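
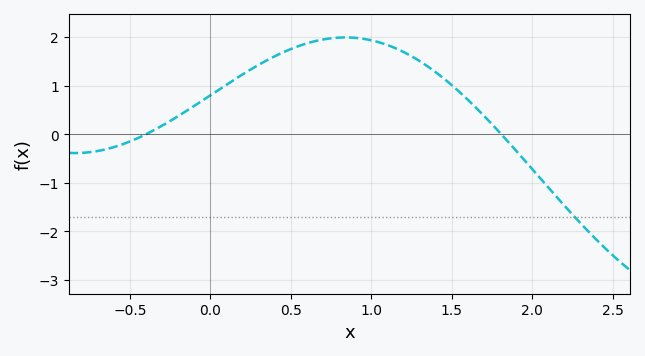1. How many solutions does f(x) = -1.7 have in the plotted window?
1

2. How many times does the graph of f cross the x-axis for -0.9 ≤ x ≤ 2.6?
2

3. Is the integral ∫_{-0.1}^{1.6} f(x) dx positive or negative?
positive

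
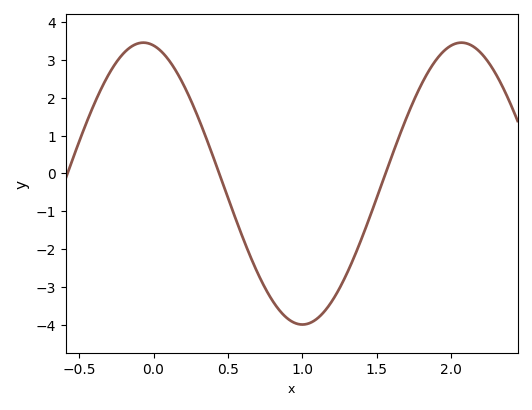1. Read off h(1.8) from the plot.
2.36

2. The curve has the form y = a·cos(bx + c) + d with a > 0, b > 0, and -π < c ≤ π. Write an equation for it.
y = 3.73cos(2.94x + 0.202) - 0.27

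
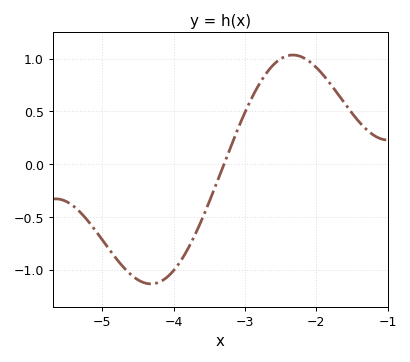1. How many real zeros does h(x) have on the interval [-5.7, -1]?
1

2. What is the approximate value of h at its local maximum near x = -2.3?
1.03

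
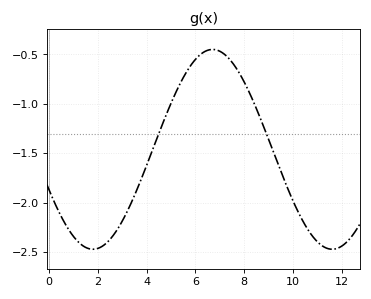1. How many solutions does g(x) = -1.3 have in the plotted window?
2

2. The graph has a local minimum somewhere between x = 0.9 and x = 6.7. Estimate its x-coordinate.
1.8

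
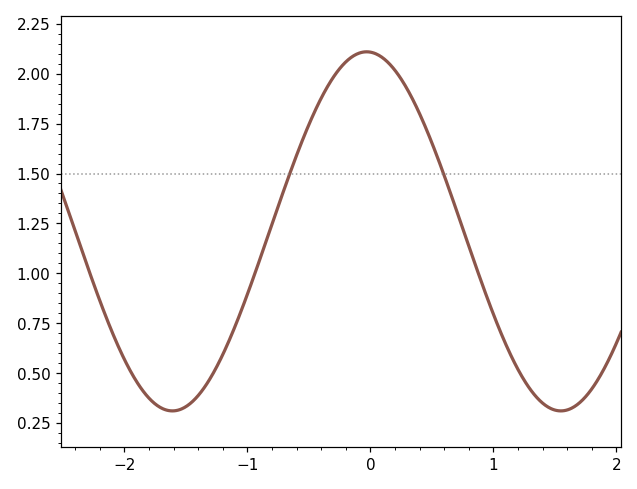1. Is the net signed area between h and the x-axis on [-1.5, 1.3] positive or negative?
positive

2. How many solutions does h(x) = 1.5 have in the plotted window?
2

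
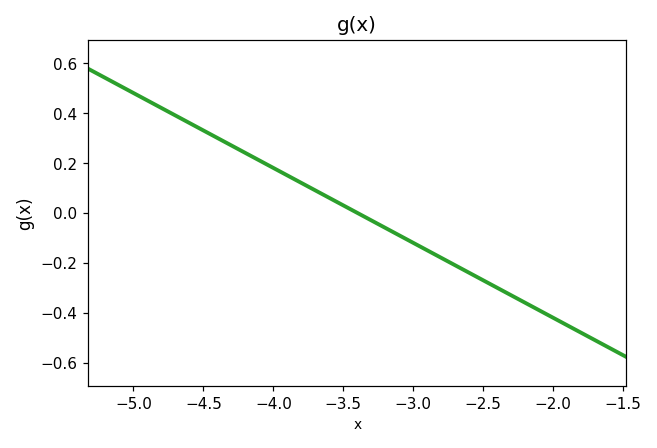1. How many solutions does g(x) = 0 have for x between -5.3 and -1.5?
1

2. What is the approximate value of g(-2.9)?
-0.15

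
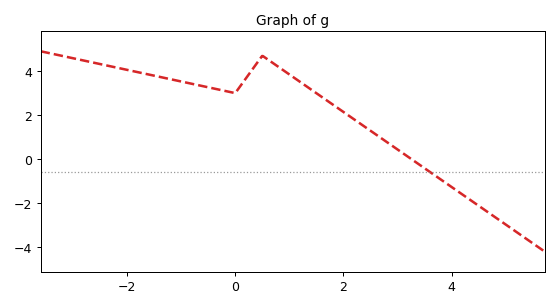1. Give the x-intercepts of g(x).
3.2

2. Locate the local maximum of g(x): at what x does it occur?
0.4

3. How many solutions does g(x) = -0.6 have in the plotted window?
1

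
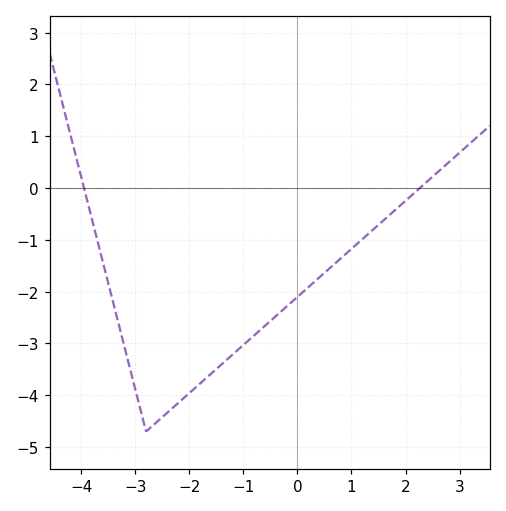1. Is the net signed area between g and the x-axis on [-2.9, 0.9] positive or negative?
negative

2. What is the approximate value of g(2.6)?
0.311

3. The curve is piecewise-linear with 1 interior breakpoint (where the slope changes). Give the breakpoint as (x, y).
(-2.8, -4.7)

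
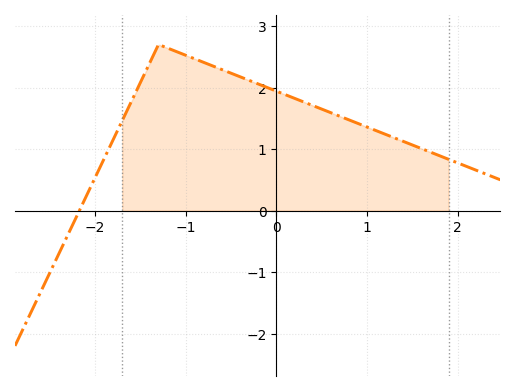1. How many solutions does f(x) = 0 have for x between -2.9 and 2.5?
1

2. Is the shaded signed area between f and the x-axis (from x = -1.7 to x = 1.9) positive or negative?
positive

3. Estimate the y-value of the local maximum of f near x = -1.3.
2.7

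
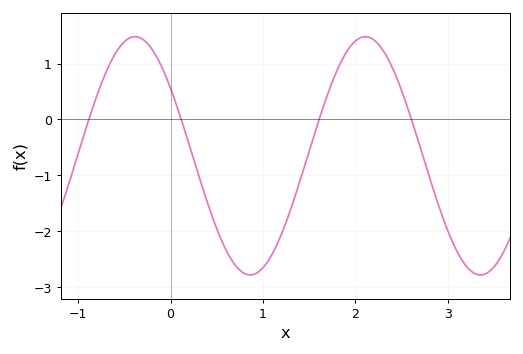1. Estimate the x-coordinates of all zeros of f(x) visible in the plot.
-0.9, 0.1, 1.6, 2.6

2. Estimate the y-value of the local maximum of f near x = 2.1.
1.5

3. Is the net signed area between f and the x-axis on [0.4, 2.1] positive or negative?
negative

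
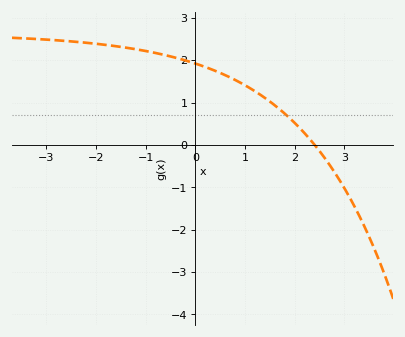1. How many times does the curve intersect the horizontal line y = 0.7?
1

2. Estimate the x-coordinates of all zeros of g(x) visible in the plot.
2.4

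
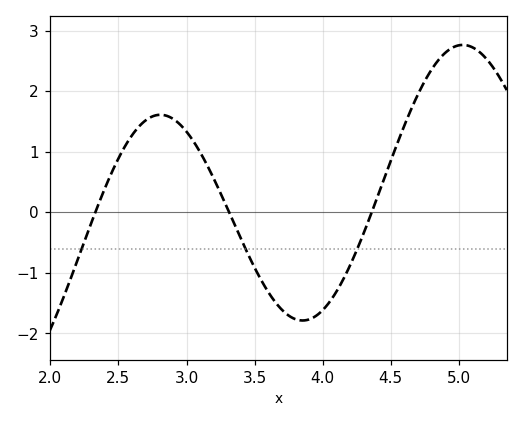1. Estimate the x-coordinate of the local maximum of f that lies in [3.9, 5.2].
5.03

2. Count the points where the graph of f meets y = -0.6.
3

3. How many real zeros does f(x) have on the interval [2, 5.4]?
3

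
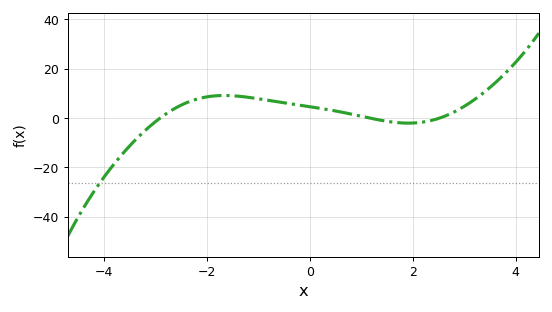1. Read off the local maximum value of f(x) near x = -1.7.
10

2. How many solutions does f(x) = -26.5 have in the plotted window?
1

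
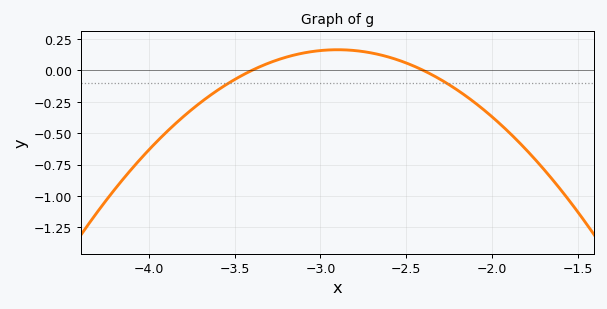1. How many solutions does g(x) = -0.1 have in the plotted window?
2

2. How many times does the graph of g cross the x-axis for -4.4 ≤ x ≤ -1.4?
2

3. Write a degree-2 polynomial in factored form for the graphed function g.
y = -0.66(x + 3.4)(x + 2.4)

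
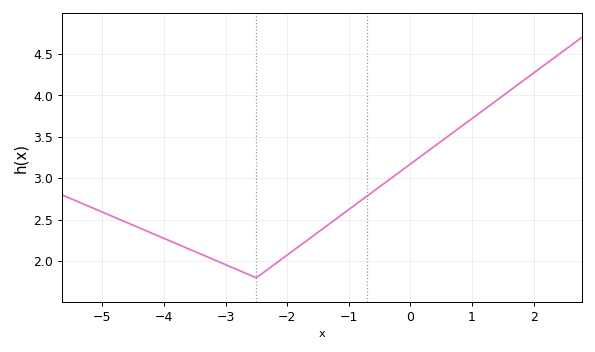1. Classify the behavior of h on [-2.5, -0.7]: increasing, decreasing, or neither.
increasing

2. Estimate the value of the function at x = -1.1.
2.57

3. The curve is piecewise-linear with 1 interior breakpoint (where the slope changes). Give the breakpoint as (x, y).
(-2.5, 1.8)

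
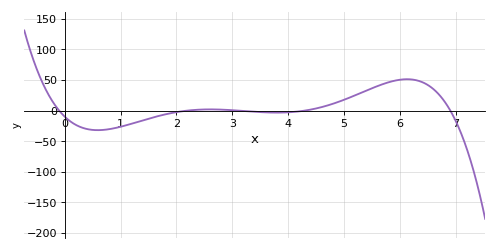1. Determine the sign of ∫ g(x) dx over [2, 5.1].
positive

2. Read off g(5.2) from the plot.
25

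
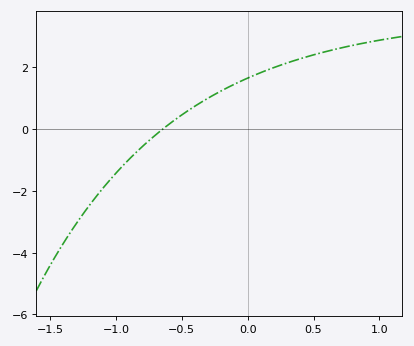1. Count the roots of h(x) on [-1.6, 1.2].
1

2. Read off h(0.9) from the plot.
2.8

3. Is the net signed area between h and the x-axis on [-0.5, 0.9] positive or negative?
positive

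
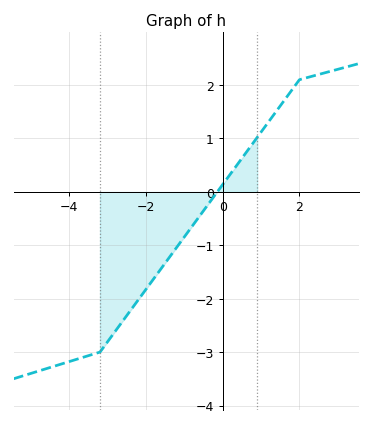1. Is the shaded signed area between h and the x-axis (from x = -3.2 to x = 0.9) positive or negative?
negative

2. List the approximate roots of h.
-0.2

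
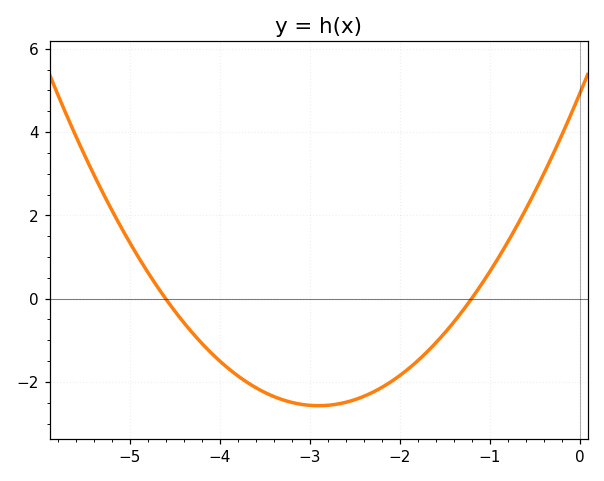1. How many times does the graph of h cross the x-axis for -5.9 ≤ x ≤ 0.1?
2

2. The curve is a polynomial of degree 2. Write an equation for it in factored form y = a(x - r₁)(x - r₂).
y = 0.89(x + 4.6)(x + 1.2)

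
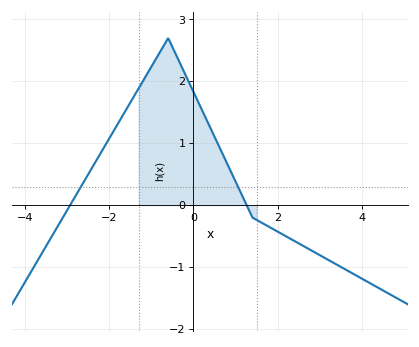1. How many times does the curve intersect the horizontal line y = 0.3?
2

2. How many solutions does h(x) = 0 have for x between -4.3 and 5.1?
2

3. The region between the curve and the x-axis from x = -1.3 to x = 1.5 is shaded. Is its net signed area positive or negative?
positive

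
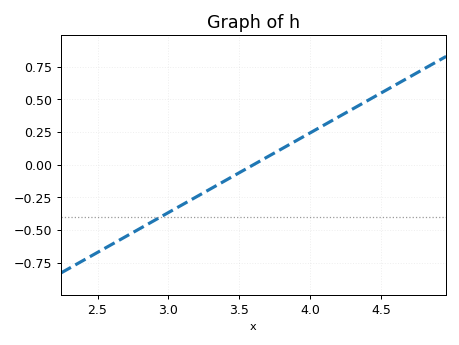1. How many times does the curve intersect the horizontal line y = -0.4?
1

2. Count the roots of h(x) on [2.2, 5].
1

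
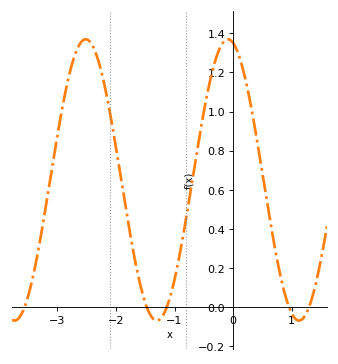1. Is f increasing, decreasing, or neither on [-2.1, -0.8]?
neither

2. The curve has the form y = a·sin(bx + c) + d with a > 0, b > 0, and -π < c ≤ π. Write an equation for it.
y = 0.72sin(2.6x + 1.8) + 0.65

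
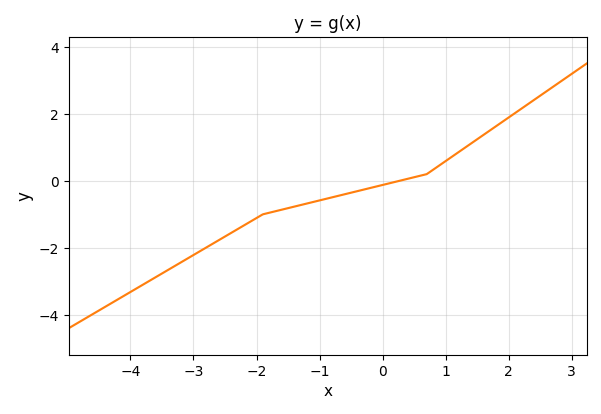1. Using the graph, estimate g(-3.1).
-2.4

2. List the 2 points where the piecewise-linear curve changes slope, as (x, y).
(-1.9, -1); (0.7, 0.2)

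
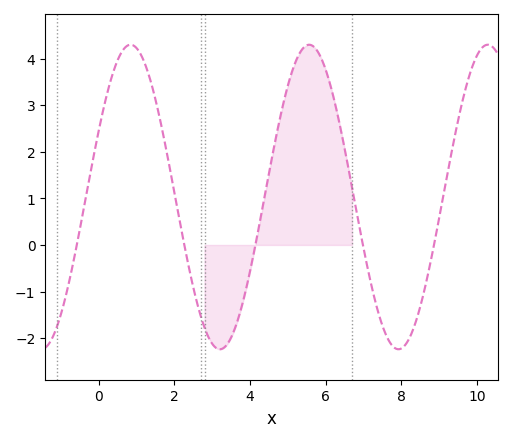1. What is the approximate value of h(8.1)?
-2.16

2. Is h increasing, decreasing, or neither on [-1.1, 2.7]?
neither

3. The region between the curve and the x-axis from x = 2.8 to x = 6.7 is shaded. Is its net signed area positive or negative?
positive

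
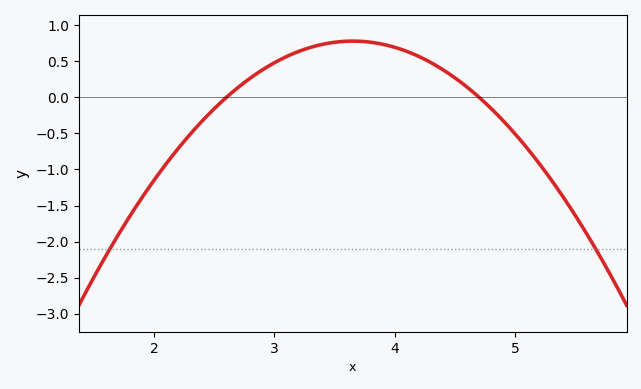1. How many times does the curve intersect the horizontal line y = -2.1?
2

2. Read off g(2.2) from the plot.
-0.71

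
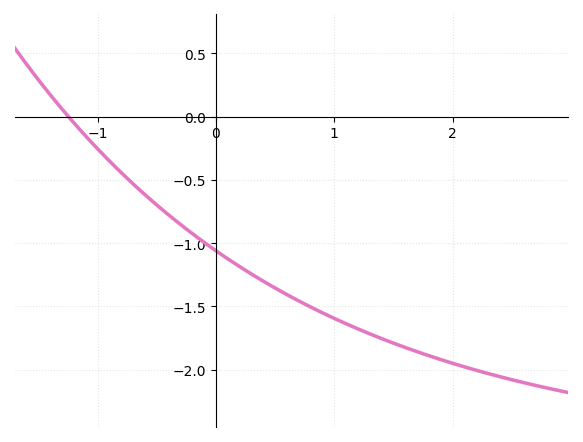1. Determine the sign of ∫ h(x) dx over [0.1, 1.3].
negative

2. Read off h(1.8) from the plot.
-1.9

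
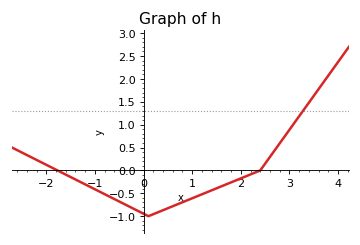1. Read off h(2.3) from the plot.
-0.043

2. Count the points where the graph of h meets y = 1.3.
1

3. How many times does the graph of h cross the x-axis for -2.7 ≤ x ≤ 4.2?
2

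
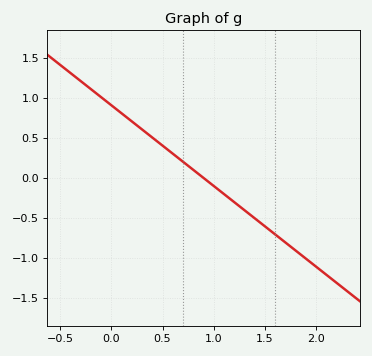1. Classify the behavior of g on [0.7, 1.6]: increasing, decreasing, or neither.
decreasing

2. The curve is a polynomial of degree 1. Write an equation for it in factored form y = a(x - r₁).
y = -1.01(x - 0.9)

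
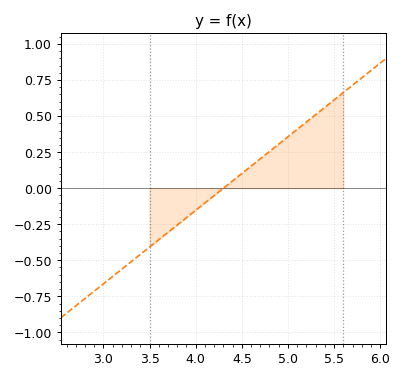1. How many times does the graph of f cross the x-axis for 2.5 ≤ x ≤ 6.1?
1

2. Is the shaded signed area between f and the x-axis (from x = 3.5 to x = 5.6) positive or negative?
positive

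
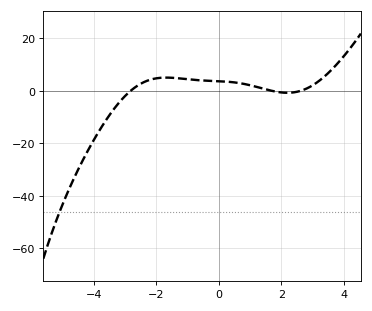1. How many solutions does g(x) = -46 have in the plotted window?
1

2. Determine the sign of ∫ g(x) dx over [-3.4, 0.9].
positive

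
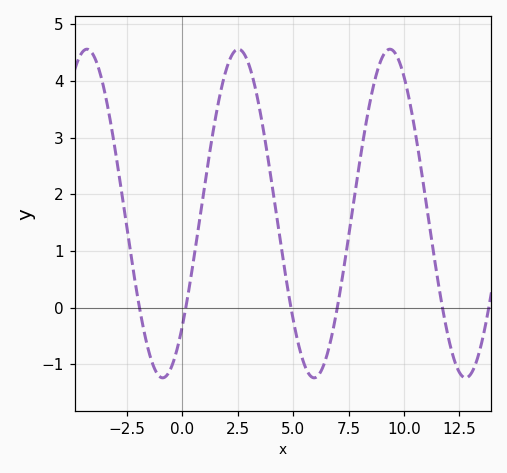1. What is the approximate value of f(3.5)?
3.5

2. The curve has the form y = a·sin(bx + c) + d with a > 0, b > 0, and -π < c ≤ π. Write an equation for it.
y = 2.9sin(0.92x - 0.76) + 1.66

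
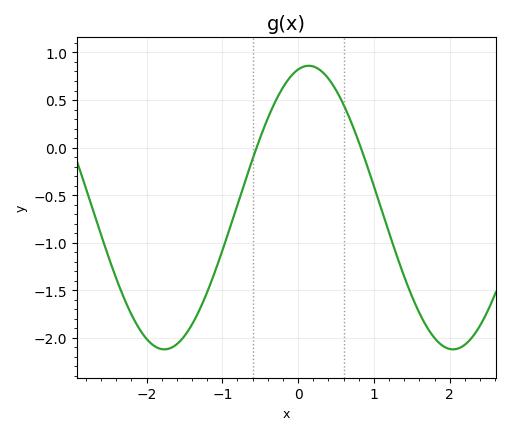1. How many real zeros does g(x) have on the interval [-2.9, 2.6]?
2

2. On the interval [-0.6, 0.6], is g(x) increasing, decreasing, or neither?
neither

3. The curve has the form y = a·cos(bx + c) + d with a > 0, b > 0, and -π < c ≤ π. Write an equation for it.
y = 1.49cos(1.65x - 0.23) - 0.63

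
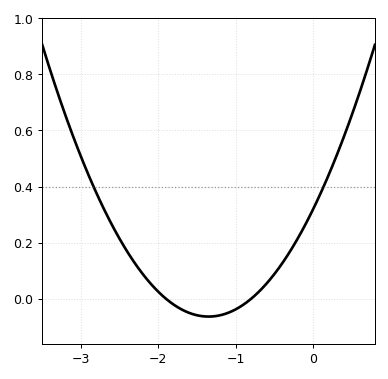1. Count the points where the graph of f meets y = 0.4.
2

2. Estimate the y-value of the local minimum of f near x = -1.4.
-0.064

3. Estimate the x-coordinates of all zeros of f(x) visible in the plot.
-1.9, -0.8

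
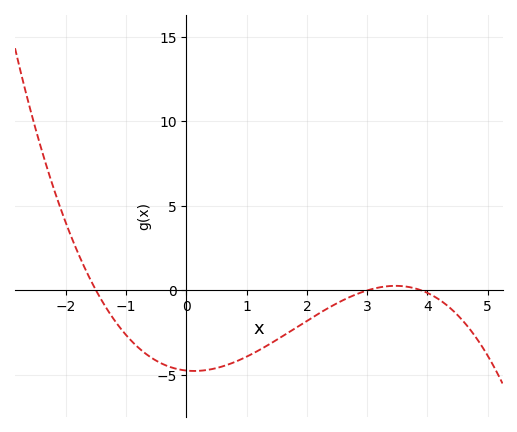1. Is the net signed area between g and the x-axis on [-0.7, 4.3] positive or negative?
negative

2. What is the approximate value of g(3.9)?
0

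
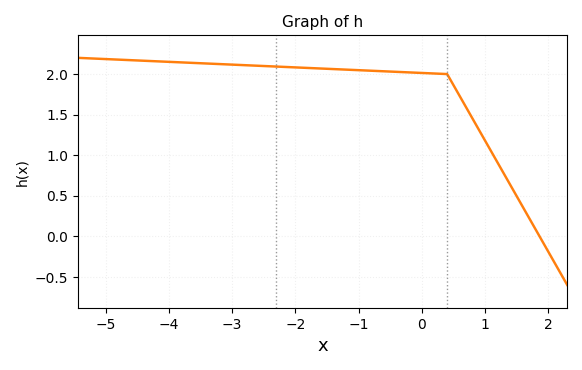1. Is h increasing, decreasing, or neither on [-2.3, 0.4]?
decreasing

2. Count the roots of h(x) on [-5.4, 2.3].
1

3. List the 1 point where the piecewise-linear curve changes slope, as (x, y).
(0.4, 2)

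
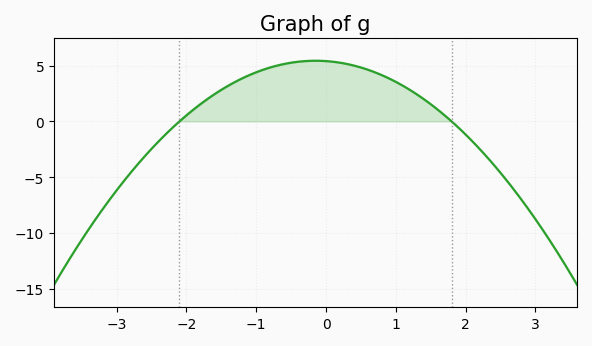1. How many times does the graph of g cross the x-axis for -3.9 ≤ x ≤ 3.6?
2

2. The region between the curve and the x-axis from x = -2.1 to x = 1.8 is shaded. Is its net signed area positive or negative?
positive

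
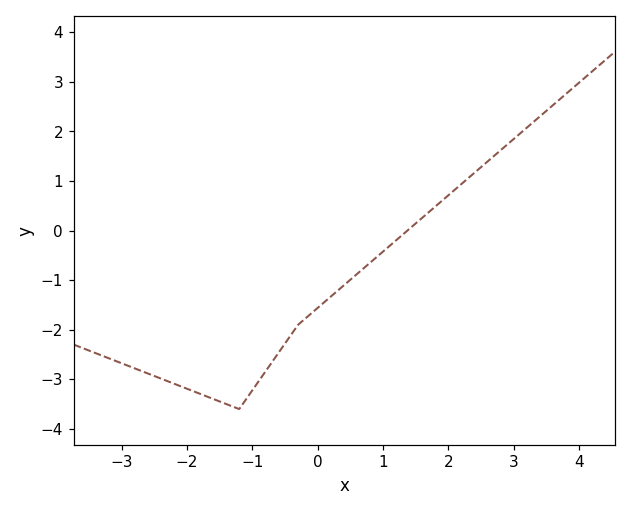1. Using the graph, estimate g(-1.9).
-3.24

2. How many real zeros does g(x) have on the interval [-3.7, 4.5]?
1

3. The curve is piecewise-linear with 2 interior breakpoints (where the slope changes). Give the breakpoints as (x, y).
(-1.2, -3.6); (-0.3, -1.9)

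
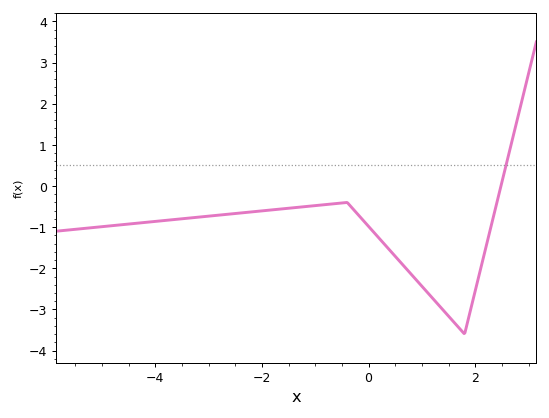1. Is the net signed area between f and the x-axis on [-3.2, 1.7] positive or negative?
negative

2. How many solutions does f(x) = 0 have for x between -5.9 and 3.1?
1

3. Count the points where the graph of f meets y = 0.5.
1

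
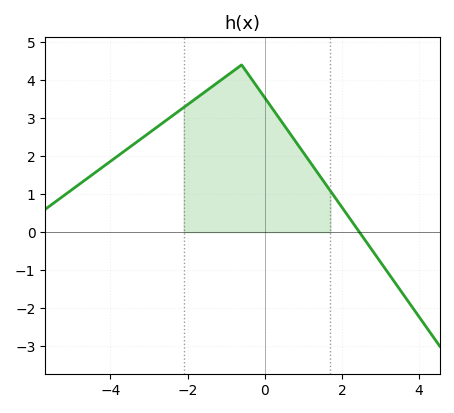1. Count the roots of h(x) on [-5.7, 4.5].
1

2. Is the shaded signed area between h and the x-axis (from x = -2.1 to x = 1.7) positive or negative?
positive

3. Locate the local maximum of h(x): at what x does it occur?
-0.6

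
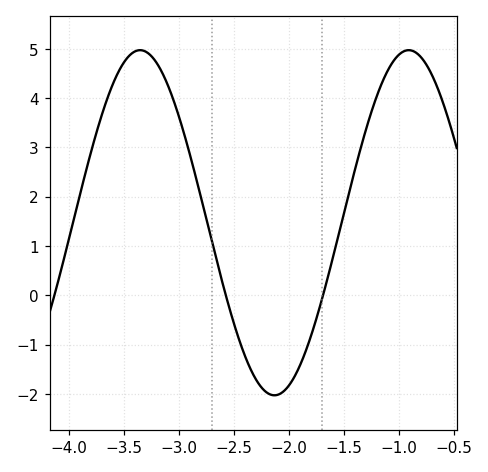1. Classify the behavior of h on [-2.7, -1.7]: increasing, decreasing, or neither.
neither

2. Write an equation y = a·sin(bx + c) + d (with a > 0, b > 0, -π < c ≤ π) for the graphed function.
y = 3.5sin(2.57x - 2.38) + 1.47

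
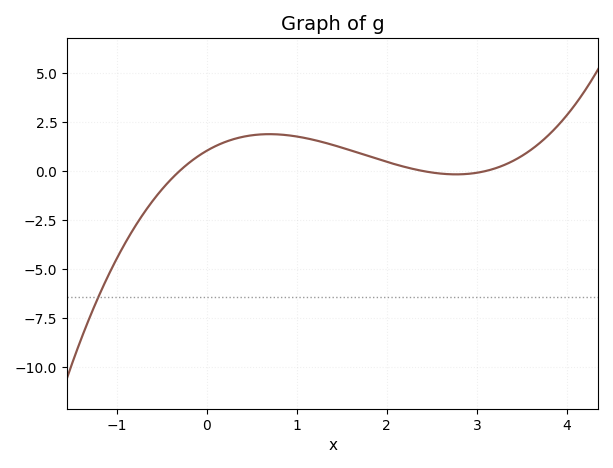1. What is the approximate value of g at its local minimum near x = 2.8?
-0.2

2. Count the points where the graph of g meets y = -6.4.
1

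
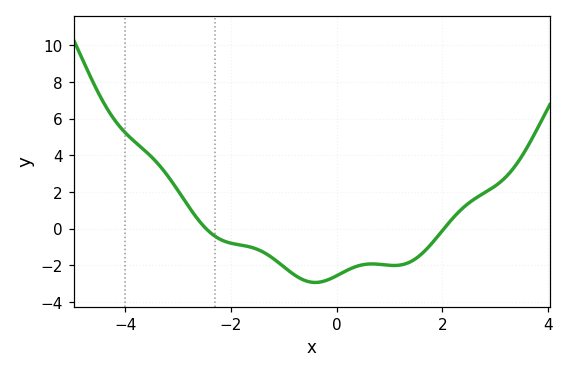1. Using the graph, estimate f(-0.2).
-2.8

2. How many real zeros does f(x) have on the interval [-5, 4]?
2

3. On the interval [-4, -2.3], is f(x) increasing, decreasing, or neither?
decreasing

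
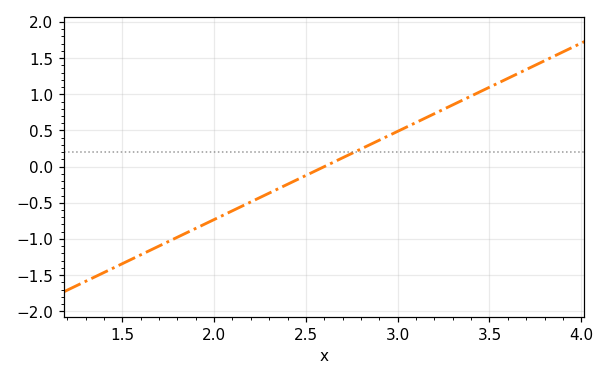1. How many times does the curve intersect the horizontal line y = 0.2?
1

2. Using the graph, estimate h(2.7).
0.122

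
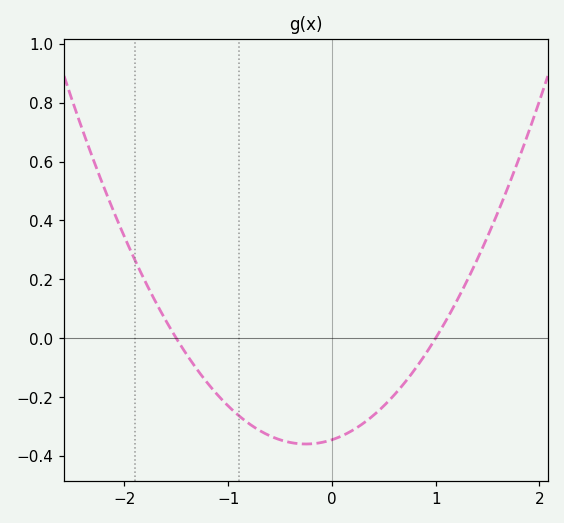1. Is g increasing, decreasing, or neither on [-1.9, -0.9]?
decreasing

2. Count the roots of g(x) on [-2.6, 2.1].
2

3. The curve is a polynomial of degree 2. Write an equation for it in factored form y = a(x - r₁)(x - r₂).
y = 0.23(x + 1.5)(x - 1)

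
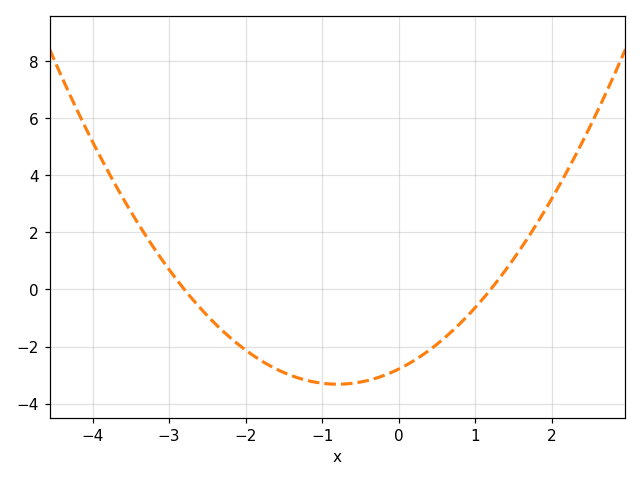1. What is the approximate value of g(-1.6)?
-2.8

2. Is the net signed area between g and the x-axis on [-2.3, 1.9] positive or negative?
negative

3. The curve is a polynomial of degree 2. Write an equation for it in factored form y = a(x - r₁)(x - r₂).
y = 0.83(x + 2.8)(x - 1.2)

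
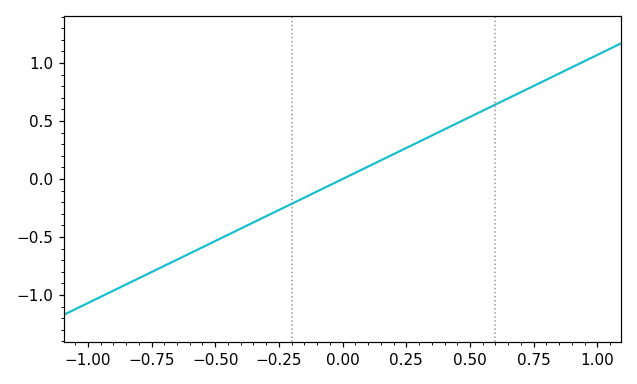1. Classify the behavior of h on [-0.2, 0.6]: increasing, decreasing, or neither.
increasing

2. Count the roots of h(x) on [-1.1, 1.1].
1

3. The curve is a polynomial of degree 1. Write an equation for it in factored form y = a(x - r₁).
y = 1.07(x - 0)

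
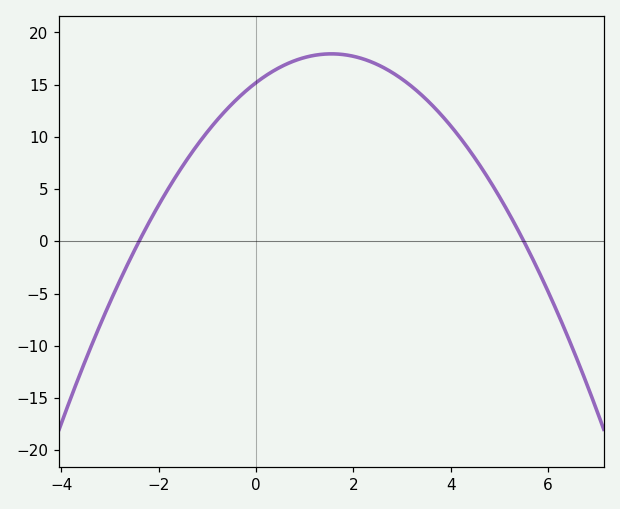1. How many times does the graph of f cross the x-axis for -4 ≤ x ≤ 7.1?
2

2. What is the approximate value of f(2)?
17.7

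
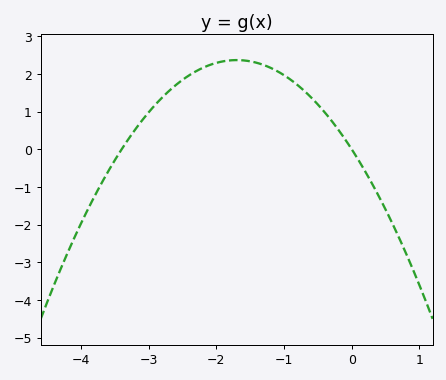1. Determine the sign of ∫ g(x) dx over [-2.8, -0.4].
positive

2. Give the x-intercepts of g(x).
-3.4, 0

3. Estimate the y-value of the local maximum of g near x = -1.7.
2.4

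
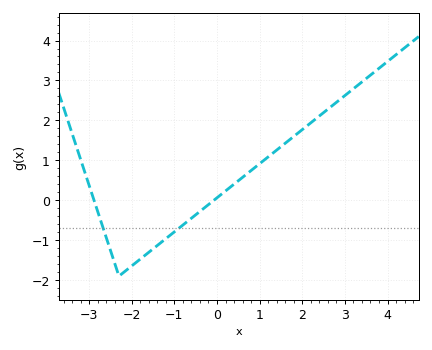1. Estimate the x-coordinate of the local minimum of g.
-2.3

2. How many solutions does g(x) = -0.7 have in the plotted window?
2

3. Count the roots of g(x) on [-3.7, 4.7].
2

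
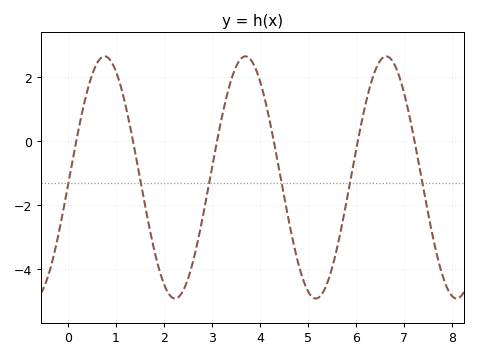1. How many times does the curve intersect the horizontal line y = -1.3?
6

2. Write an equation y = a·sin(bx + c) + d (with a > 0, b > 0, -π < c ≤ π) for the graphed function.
y = 3.79sin(2.14x - 0.06) - 1.13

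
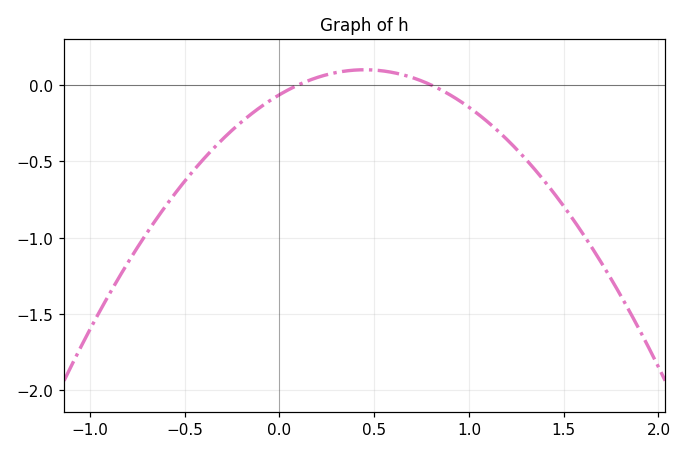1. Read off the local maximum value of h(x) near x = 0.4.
0.099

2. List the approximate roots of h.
0.1, 0.8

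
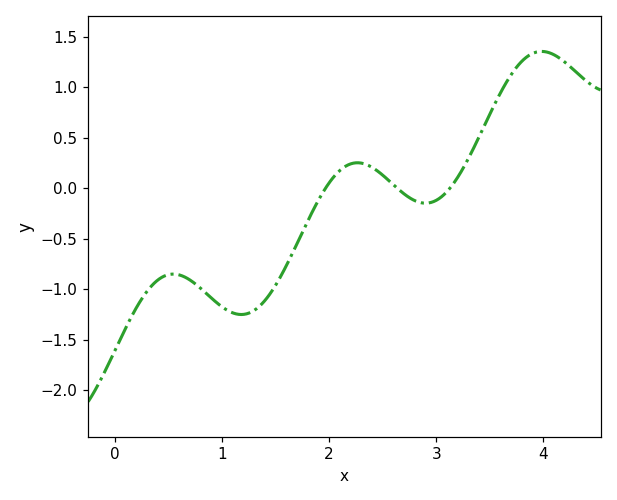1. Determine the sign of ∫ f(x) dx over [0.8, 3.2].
negative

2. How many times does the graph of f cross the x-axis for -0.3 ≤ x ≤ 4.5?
3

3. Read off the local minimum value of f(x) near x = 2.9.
-0.147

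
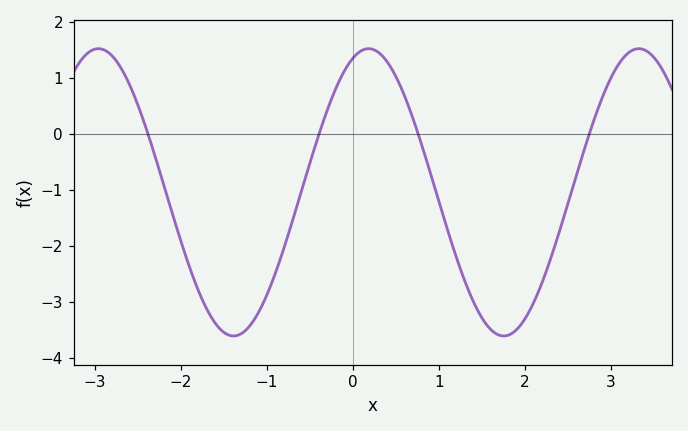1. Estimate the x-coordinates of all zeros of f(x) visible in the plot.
-2.4, -0.4, 0.8, 2.7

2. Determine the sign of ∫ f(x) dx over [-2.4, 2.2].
negative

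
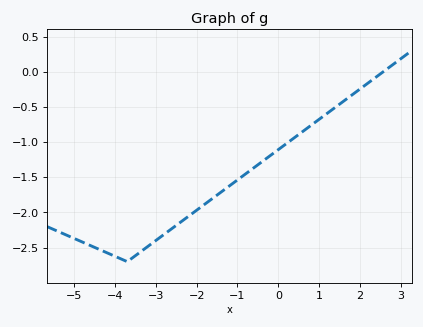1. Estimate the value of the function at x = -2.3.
-2.1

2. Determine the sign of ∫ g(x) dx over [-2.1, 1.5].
negative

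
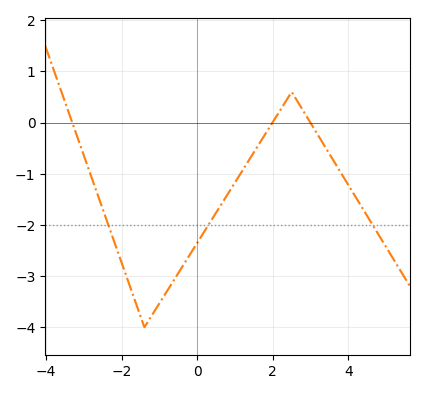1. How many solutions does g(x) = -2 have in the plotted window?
3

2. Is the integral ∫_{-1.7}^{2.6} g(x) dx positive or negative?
negative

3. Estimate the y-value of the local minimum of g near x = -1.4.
-4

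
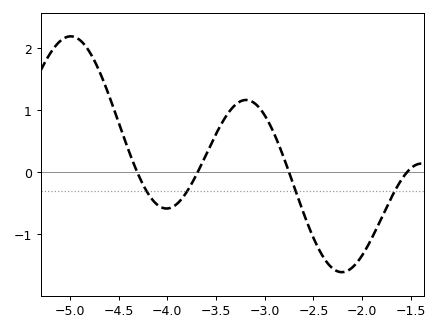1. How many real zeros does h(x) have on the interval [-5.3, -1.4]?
4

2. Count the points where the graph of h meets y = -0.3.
4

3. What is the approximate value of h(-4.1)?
-0.5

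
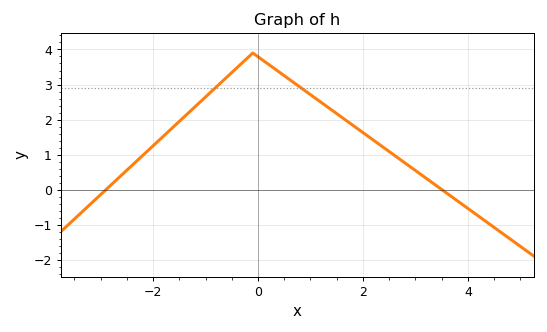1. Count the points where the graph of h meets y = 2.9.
2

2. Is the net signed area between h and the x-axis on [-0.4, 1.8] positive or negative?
positive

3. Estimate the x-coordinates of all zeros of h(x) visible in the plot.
-3, 3.6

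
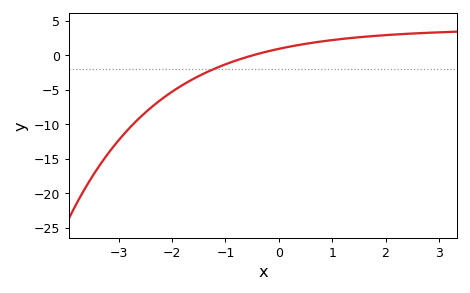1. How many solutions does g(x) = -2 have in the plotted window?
1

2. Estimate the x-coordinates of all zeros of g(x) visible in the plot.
-0.481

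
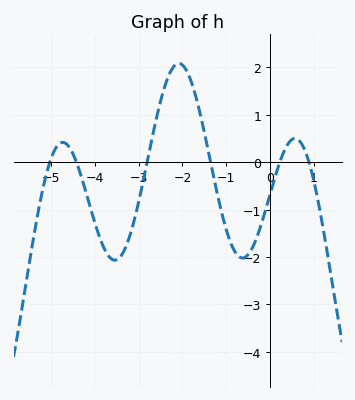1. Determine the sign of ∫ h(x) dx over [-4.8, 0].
negative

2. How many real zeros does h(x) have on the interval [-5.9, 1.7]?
6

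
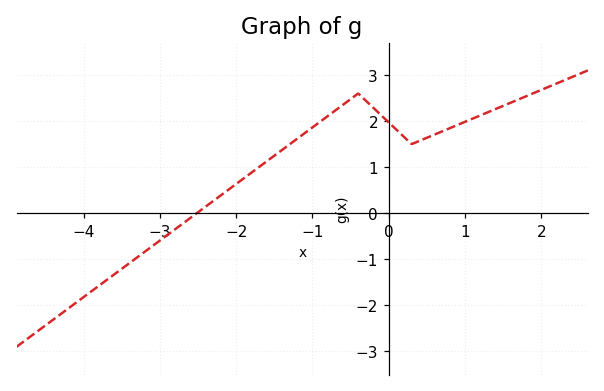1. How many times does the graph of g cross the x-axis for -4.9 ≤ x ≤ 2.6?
1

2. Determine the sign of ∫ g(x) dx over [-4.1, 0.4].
positive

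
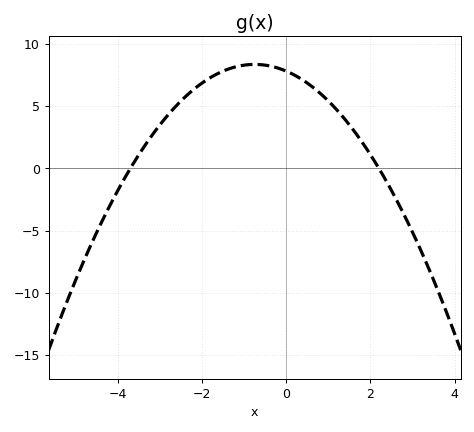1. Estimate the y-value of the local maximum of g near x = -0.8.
8.5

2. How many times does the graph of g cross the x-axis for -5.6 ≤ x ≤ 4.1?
2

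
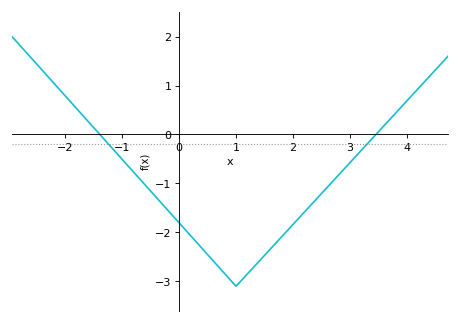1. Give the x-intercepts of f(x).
-1.39, 3.46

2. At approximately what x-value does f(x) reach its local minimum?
0.998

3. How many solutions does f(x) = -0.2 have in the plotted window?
2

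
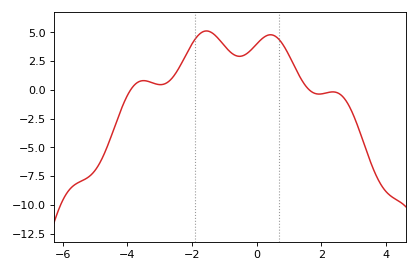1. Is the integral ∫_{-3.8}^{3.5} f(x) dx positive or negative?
positive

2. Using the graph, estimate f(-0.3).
3.15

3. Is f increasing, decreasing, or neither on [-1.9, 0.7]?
neither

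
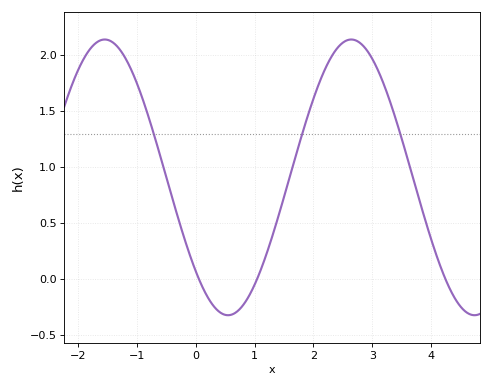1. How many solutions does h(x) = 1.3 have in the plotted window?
3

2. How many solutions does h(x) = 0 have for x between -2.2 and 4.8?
3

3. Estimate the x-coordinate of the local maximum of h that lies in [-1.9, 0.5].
-1.5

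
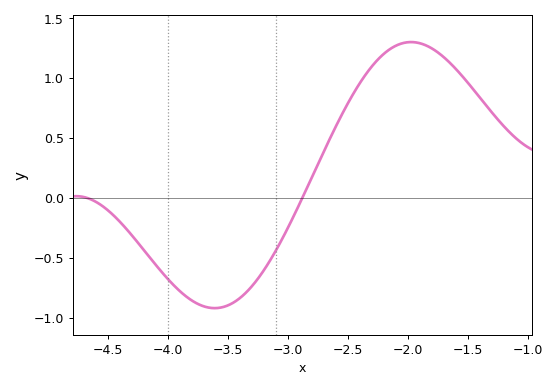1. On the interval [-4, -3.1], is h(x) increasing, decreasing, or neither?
neither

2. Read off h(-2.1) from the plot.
1.25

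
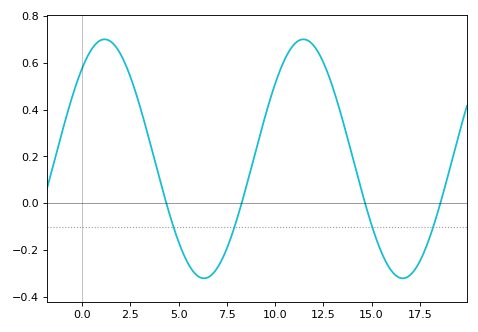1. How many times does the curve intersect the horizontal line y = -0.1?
4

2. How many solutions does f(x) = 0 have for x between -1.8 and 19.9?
4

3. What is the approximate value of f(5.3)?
-0.22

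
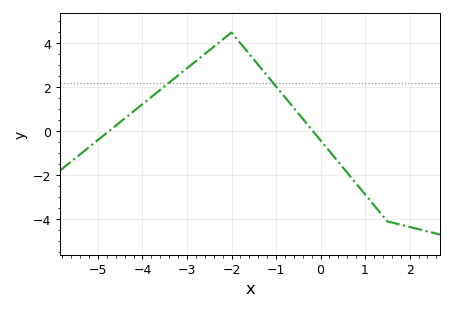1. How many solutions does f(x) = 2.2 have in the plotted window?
2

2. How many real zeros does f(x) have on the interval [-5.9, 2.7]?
2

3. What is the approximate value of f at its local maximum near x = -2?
4.4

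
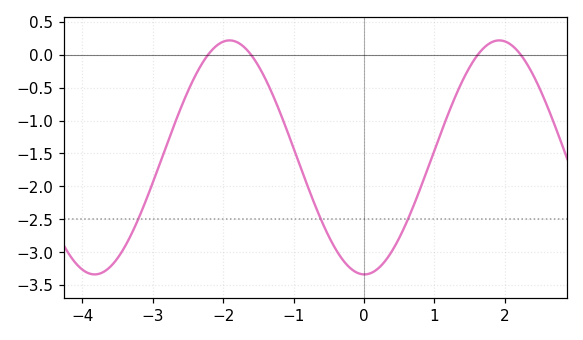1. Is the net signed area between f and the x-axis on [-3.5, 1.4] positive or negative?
negative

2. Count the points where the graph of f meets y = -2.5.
3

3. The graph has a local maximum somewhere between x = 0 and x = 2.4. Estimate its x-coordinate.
1.92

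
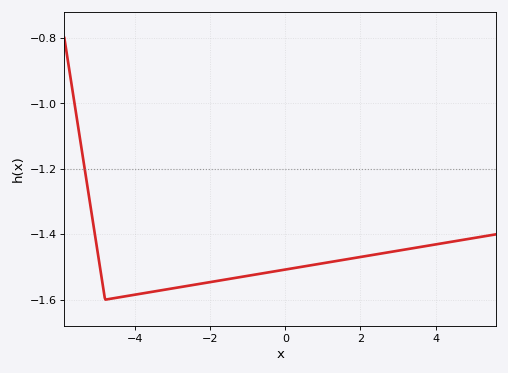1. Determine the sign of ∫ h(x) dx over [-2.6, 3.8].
negative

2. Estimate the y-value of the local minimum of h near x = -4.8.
-1.6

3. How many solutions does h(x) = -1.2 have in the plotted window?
1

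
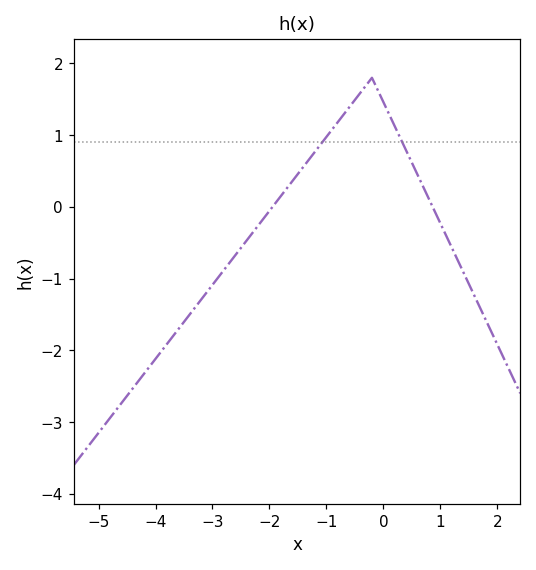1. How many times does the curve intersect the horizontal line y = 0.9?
2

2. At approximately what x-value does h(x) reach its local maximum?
-0.199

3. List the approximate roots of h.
-1.94, 0.865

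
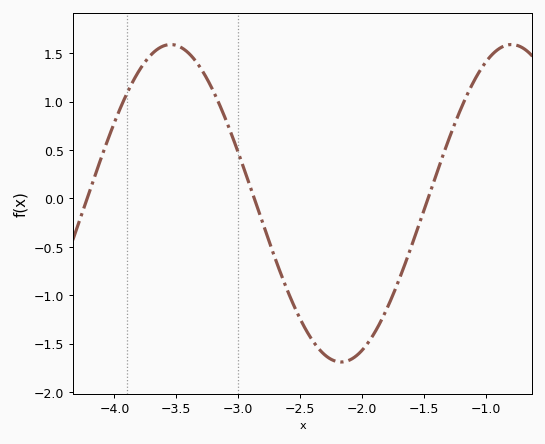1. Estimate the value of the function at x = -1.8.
-1.15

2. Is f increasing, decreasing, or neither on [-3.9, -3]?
neither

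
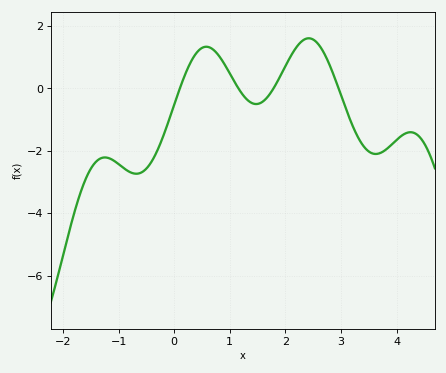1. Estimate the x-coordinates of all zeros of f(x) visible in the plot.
0.1, 1.2, 1.8, 3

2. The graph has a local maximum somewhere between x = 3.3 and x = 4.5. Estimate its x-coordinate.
4.2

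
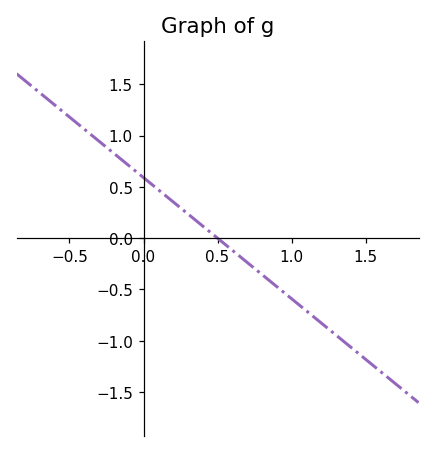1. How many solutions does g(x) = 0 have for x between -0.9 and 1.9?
1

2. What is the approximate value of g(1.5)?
-1.18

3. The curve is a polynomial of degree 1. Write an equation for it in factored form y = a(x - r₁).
y = -1.18(x - 0.5)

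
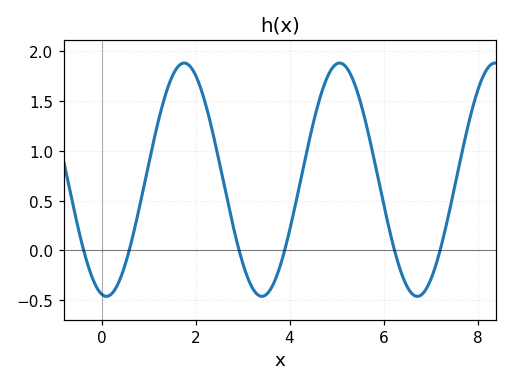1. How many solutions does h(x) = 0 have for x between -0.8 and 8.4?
6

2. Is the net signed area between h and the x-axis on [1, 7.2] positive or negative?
positive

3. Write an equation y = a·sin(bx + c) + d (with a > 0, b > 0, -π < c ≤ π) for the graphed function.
y = 1.17sin(1.9x - 1.8) + 0.71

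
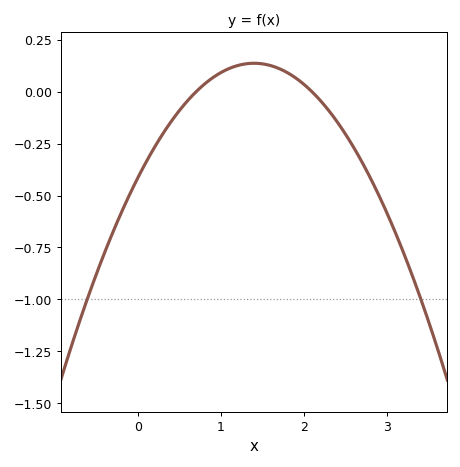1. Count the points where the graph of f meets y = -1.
2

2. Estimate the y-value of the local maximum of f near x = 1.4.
0.14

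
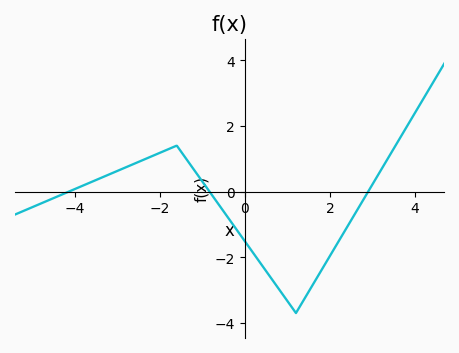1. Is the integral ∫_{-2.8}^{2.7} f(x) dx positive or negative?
negative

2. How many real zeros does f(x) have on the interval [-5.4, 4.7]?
3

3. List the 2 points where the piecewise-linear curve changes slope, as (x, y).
(-1.6, 1.4); (1.2, -3.7)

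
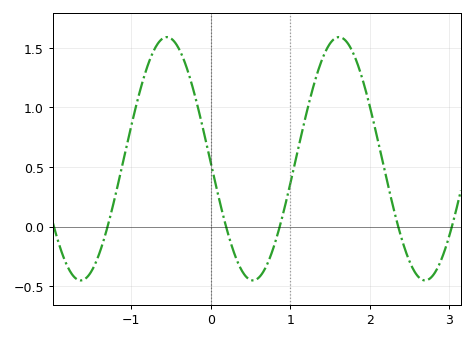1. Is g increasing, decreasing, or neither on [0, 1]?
neither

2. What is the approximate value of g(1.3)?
1.2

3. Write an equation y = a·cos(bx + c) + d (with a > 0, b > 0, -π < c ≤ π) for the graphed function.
y = 1.02cos(2.9x + 1.6) + 0.57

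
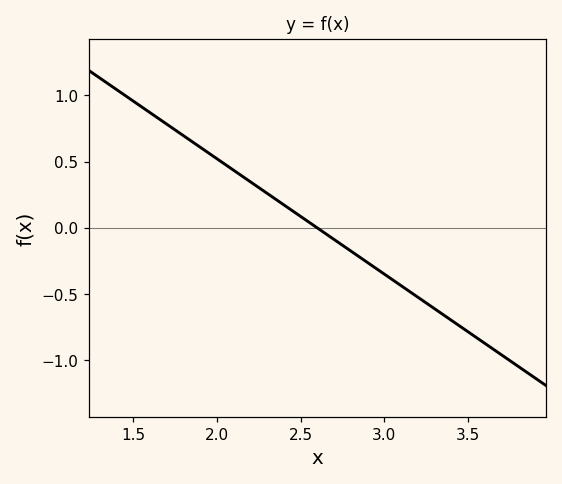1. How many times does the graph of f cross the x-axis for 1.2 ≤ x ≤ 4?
1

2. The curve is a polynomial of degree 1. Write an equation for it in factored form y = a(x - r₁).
y = -0.87(x - 2.6)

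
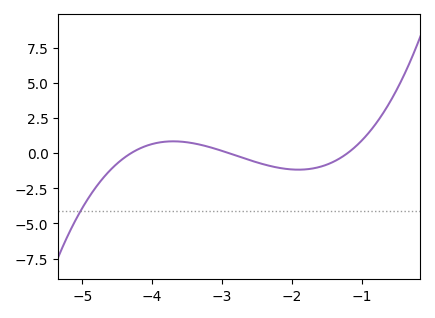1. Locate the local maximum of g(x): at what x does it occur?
-3.7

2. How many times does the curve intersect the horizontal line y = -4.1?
1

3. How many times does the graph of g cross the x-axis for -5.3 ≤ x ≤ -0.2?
3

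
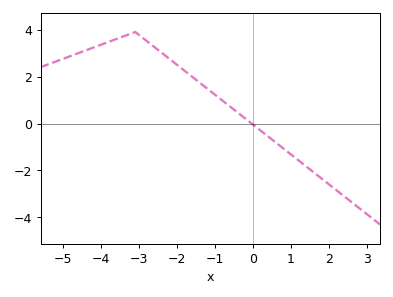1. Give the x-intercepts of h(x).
0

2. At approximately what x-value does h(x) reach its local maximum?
-3.2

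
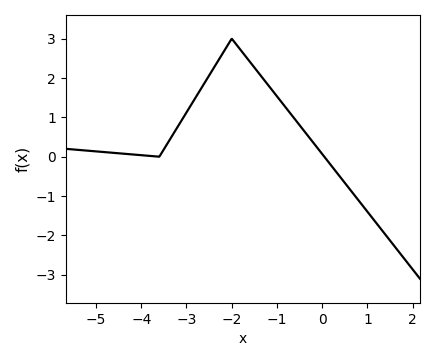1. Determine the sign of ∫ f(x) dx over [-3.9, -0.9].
positive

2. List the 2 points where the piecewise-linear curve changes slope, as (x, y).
(-3.6, 0); (-2, 3)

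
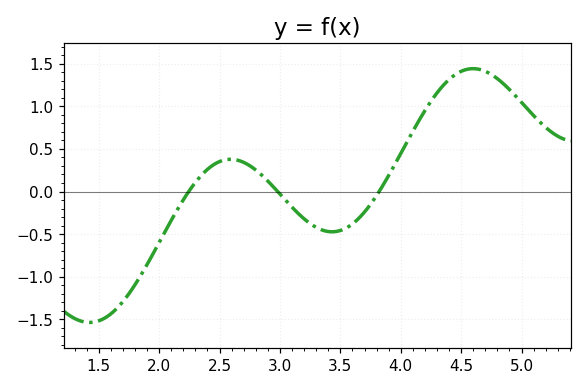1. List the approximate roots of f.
2.2, 3, 3.8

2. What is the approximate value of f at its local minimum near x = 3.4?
-0.45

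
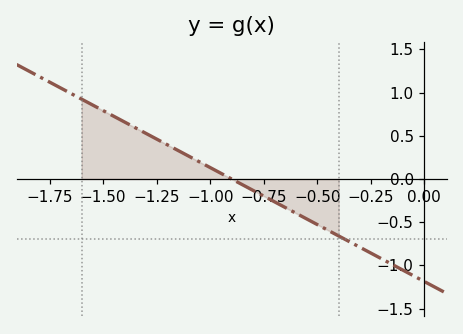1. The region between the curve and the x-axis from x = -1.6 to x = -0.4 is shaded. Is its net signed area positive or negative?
positive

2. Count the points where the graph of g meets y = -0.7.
1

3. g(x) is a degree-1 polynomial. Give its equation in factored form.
y = -1.32(x + 0.9)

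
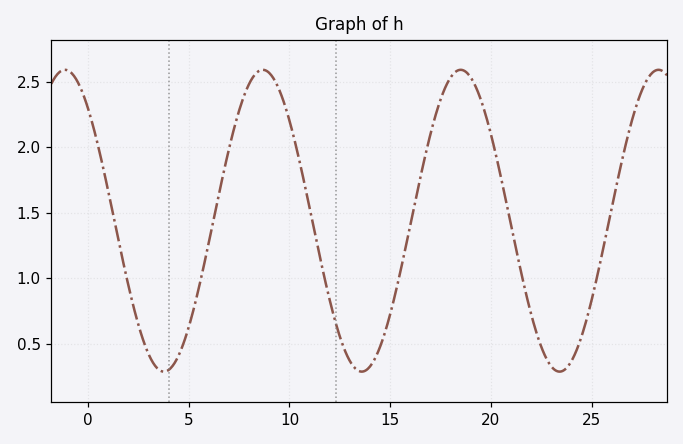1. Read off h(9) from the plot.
2.55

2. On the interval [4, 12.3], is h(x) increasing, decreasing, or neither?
neither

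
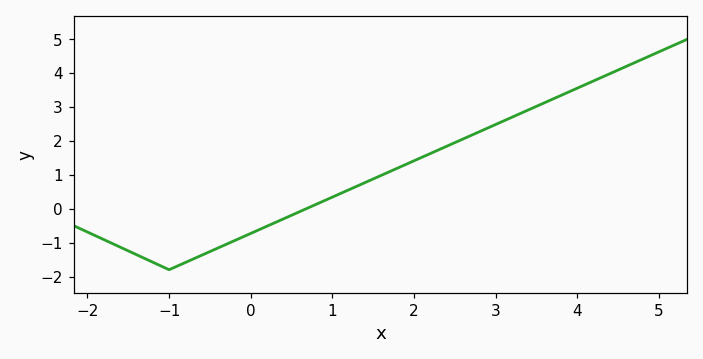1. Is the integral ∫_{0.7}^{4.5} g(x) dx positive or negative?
positive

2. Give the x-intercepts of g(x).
0.68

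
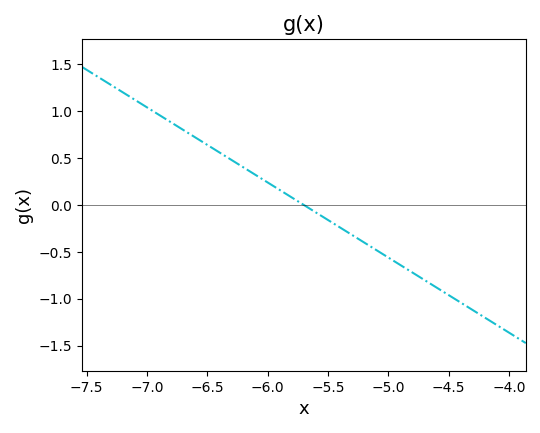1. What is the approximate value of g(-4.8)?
-0.7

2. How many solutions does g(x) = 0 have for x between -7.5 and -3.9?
1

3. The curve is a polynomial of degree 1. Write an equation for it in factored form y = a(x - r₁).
y = -0.8(x + 5.7)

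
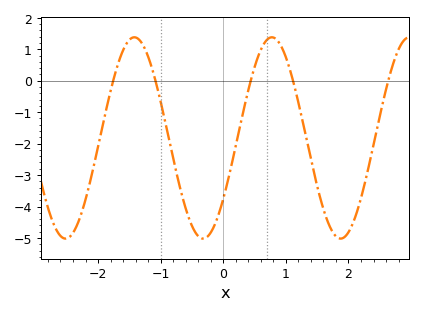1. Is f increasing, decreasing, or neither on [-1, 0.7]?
neither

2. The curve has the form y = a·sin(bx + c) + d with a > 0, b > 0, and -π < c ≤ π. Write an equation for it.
y = 3.2sin(2.9x - 0.65) - 1.82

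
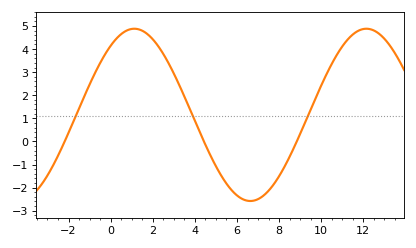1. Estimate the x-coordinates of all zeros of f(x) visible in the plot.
-2.18, 4.43, 8.84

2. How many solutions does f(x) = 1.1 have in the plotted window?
3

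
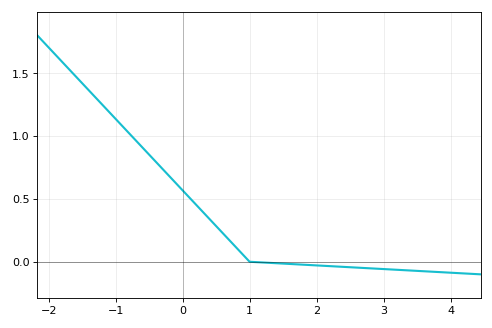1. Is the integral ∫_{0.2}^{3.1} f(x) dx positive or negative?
positive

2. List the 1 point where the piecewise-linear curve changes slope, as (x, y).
(1, 0)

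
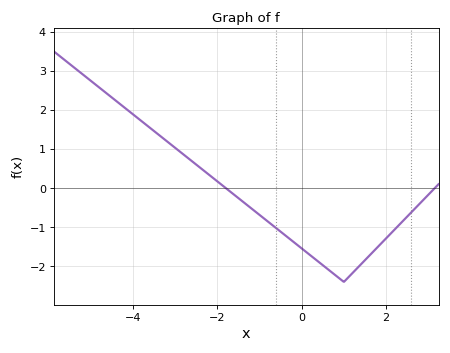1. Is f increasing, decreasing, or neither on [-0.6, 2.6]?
neither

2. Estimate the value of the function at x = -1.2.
-0.5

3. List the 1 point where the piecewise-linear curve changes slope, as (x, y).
(1, -2.4)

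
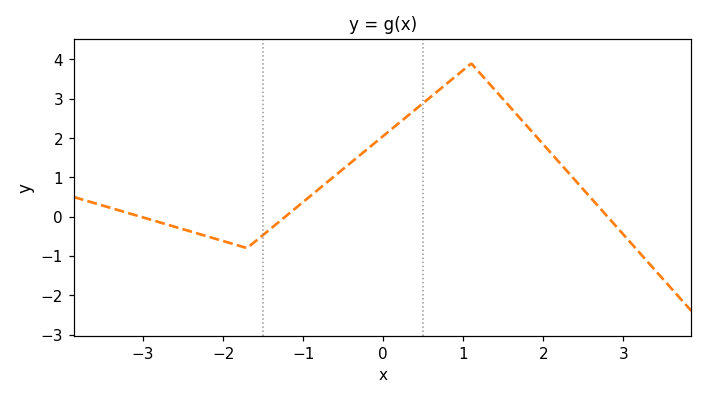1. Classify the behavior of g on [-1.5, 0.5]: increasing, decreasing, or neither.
increasing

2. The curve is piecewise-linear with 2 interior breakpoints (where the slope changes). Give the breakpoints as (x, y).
(-1.7, -0.8); (1.1, 3.9)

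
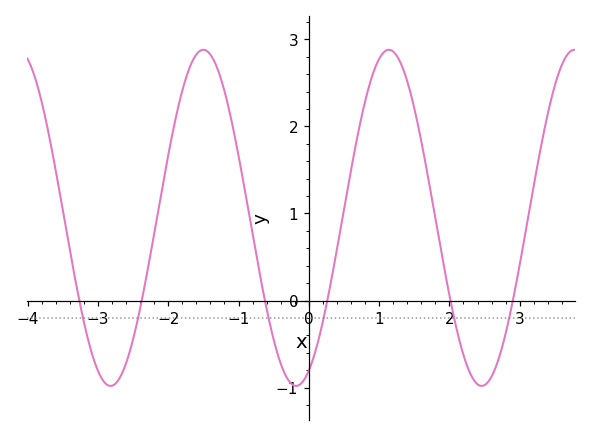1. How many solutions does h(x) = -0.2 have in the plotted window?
6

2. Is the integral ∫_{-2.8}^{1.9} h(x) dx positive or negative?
positive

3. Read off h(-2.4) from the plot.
-0.09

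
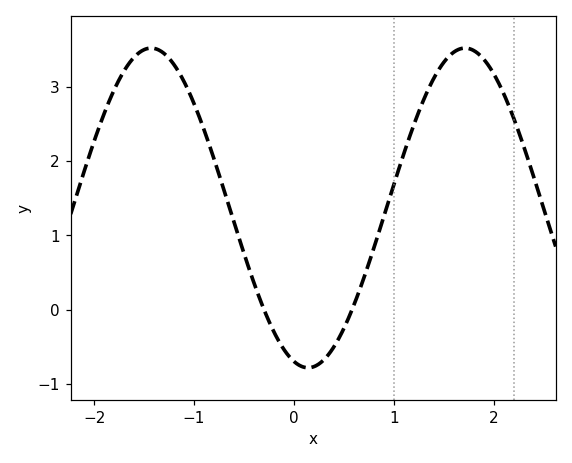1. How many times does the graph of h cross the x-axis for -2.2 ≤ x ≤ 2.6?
2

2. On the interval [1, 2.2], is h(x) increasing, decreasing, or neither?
neither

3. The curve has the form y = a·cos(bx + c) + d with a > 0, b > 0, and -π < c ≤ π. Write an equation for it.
y = 2.15cos(2x + 2.86) + 1.37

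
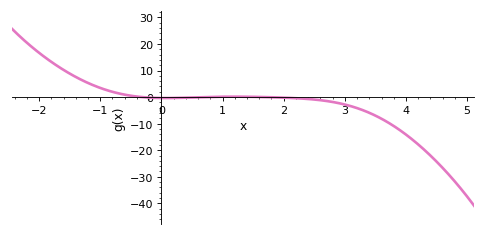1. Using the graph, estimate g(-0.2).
0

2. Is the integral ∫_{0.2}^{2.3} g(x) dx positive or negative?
negative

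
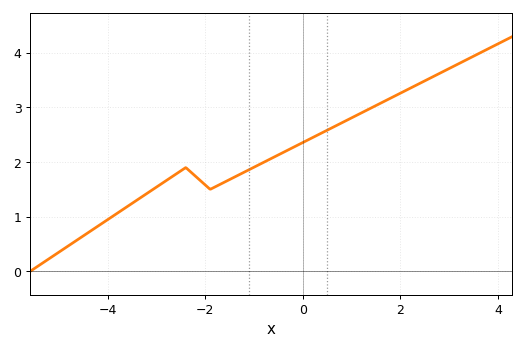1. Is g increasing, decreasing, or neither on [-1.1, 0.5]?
increasing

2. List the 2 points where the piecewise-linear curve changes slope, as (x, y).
(-2.4, 1.9); (-1.9, 1.5)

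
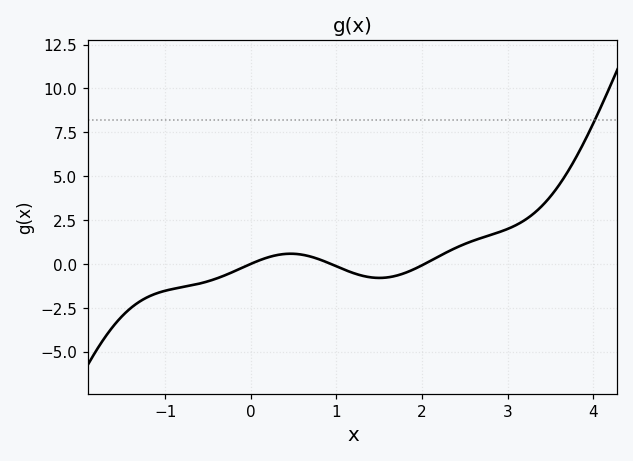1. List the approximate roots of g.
0, 0.9, 2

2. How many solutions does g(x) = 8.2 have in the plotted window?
1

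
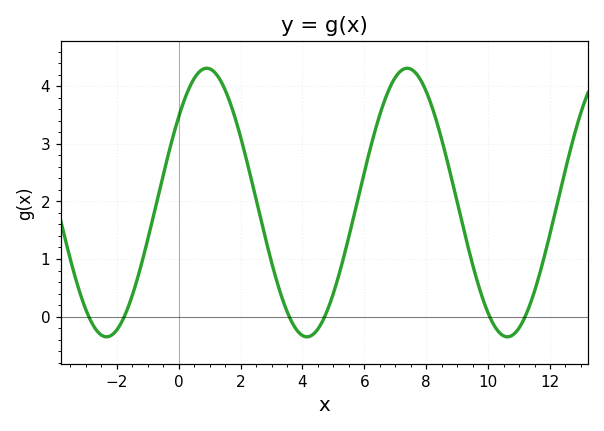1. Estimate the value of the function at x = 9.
1.99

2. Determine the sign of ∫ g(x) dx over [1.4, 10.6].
positive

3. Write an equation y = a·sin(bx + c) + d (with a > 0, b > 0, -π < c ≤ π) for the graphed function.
y = 2.33sin(0.97x + 0.692) + 1.98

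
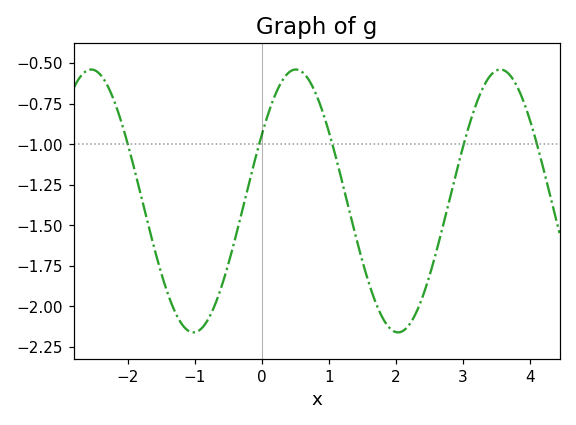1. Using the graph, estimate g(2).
-2.16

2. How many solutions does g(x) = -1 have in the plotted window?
5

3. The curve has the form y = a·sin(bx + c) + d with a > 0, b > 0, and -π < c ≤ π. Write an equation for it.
y = 0.81sin(2.1x + 0.53) - 1.35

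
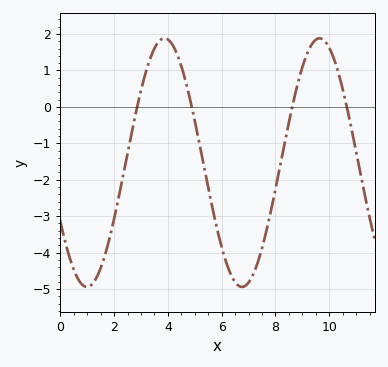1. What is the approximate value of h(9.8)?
1.83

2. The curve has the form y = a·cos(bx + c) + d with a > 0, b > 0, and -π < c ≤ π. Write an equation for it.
y = 3.41cos(1.09x + 2.06) - 1.53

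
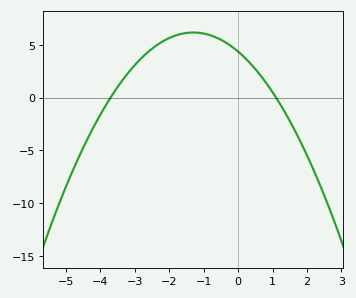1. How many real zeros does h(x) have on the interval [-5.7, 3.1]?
2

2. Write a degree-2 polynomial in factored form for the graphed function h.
y = -1.07(x + 3.7)(x - 1.1)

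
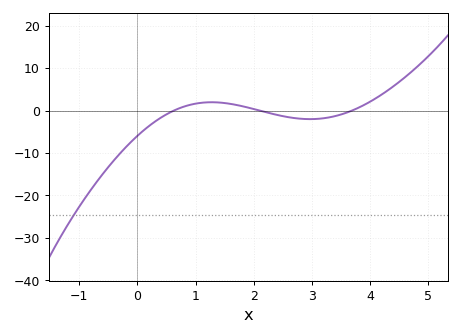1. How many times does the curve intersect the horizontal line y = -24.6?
1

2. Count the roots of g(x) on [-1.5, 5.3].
3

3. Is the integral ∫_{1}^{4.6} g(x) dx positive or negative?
positive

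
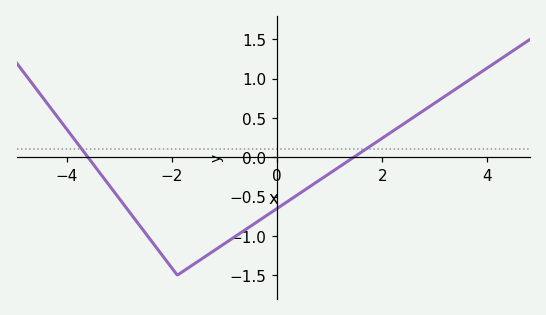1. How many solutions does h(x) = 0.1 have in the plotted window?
2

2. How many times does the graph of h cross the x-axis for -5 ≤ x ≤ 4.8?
2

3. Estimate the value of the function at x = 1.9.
0.2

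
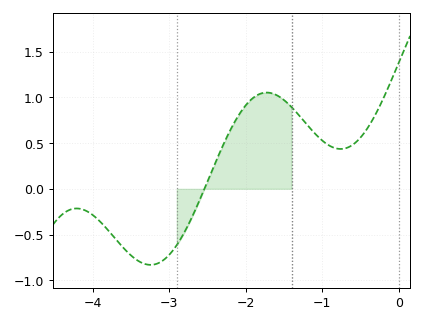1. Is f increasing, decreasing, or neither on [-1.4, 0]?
neither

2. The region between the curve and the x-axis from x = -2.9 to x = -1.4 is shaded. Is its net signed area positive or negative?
positive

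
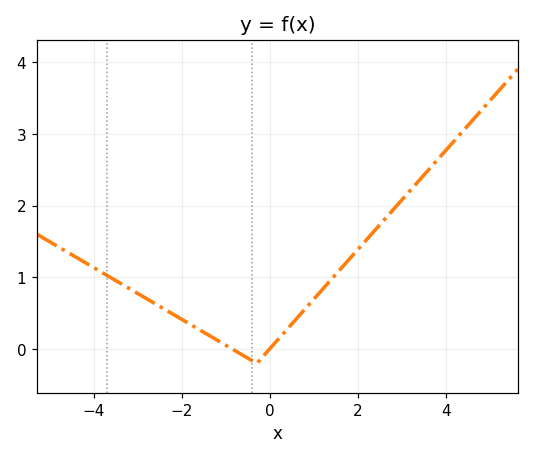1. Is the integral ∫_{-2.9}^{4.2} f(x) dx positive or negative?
positive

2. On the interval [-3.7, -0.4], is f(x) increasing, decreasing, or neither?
decreasing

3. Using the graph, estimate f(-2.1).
0.449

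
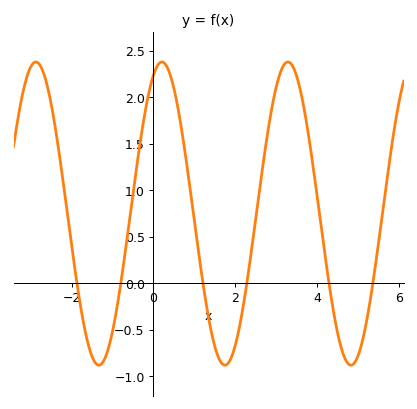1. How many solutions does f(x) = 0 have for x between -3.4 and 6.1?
6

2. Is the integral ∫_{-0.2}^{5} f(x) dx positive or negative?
positive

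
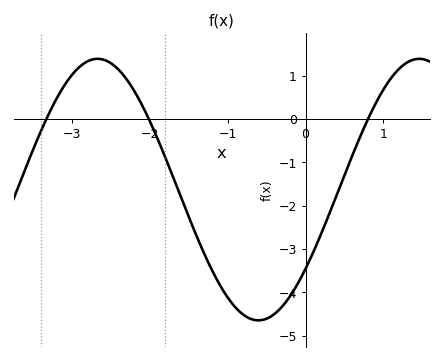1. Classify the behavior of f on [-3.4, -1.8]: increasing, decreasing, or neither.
neither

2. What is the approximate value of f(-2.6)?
1.37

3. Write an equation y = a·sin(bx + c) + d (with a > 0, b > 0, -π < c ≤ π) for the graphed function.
y = 3.02sin(1.52x - 0.65) - 1.63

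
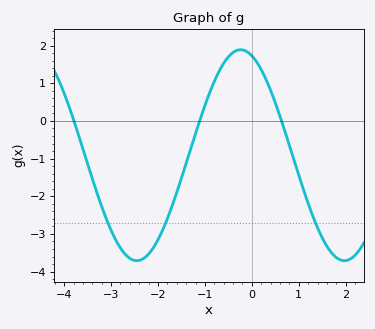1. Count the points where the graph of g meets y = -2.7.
3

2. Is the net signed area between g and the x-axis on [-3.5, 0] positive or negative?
negative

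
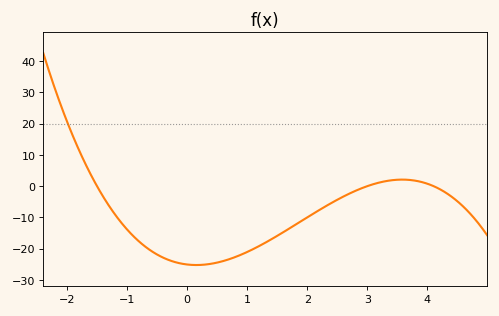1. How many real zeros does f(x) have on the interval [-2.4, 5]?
3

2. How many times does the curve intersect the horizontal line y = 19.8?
1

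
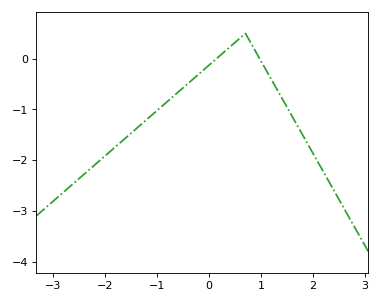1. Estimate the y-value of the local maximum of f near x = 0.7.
0.5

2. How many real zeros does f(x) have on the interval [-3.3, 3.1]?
2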